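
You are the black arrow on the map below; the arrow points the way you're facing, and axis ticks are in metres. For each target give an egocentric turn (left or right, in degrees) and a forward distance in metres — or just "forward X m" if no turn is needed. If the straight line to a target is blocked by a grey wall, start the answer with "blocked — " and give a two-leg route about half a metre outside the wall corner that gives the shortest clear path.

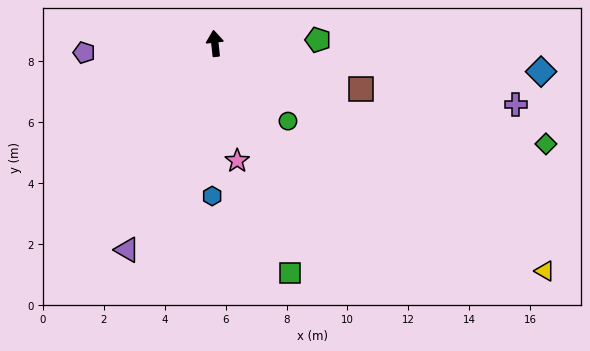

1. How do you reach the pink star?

turn right 175°, forward 3.9 m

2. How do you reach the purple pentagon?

turn left 88°, forward 4.3 m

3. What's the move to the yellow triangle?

turn right 131°, forward 13.2 m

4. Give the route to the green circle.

turn right 143°, forward 3.5 m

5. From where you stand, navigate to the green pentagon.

turn right 94°, forward 3.4 m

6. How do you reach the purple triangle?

turn left 151°, forward 7.4 m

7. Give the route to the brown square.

turn right 113°, forward 5.0 m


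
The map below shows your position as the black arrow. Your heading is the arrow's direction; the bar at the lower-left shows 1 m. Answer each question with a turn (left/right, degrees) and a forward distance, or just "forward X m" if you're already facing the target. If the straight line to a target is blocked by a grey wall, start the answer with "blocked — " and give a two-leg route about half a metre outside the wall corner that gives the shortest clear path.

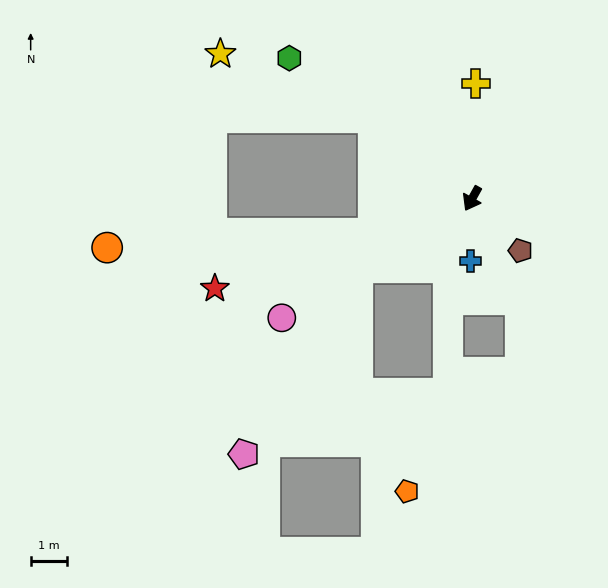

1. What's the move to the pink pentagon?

blocked — turn right 30°, forward 3.7 m, then turn left 28°, forward 6.0 m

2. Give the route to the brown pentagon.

turn left 72°, forward 2.0 m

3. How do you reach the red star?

turn right 42°, forward 7.6 m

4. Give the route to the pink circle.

turn right 29°, forward 6.2 m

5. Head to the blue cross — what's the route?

turn left 28°, forward 1.7 m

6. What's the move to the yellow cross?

turn right 153°, forward 3.2 m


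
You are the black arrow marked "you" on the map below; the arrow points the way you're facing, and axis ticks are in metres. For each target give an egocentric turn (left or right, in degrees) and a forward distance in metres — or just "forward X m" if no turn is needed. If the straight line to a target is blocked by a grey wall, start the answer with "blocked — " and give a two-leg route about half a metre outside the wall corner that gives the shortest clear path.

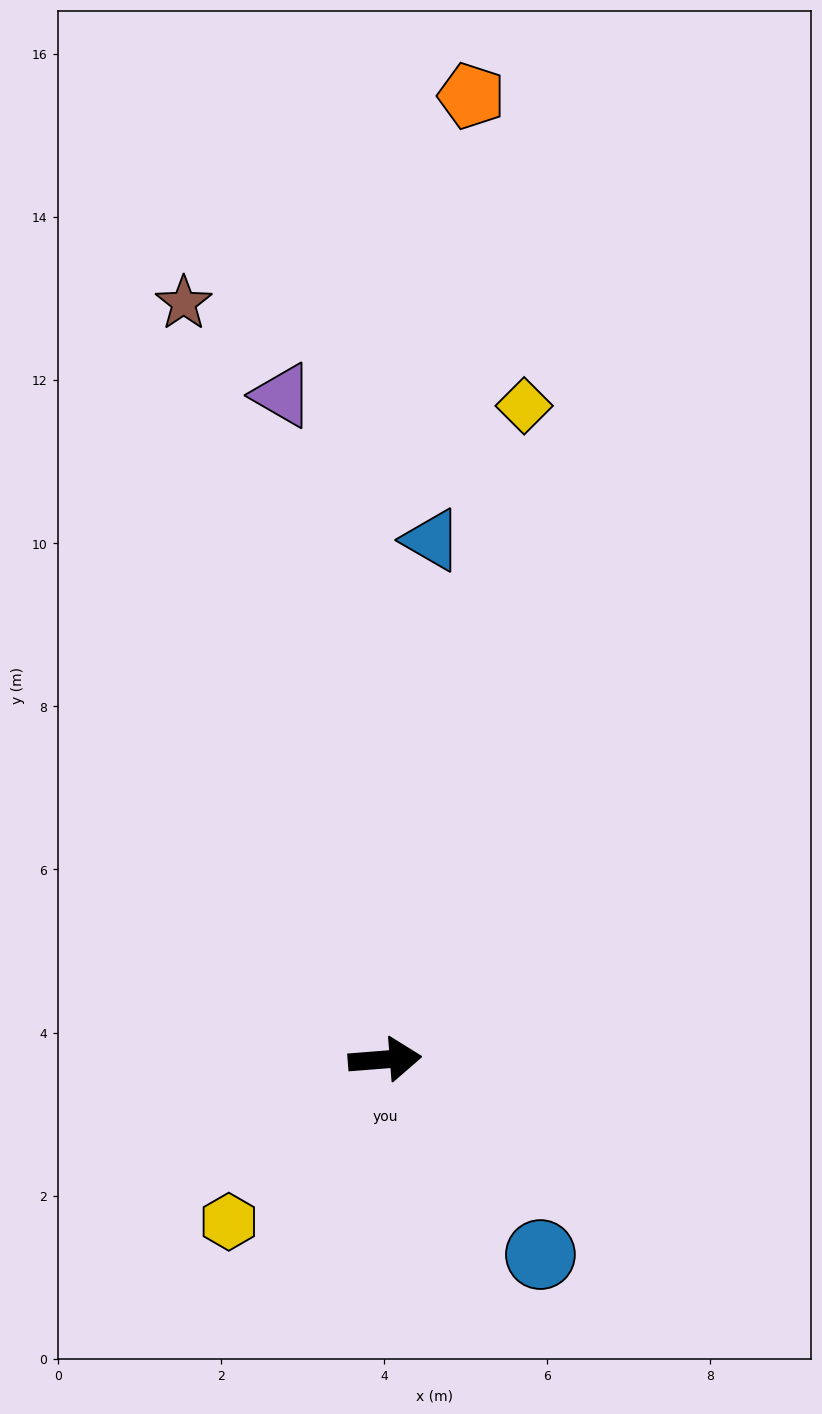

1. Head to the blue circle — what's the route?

turn right 56°, forward 3.1 m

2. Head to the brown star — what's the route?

turn left 100°, forward 9.6 m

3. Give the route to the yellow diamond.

turn left 73°, forward 8.2 m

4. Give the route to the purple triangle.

turn left 94°, forward 8.2 m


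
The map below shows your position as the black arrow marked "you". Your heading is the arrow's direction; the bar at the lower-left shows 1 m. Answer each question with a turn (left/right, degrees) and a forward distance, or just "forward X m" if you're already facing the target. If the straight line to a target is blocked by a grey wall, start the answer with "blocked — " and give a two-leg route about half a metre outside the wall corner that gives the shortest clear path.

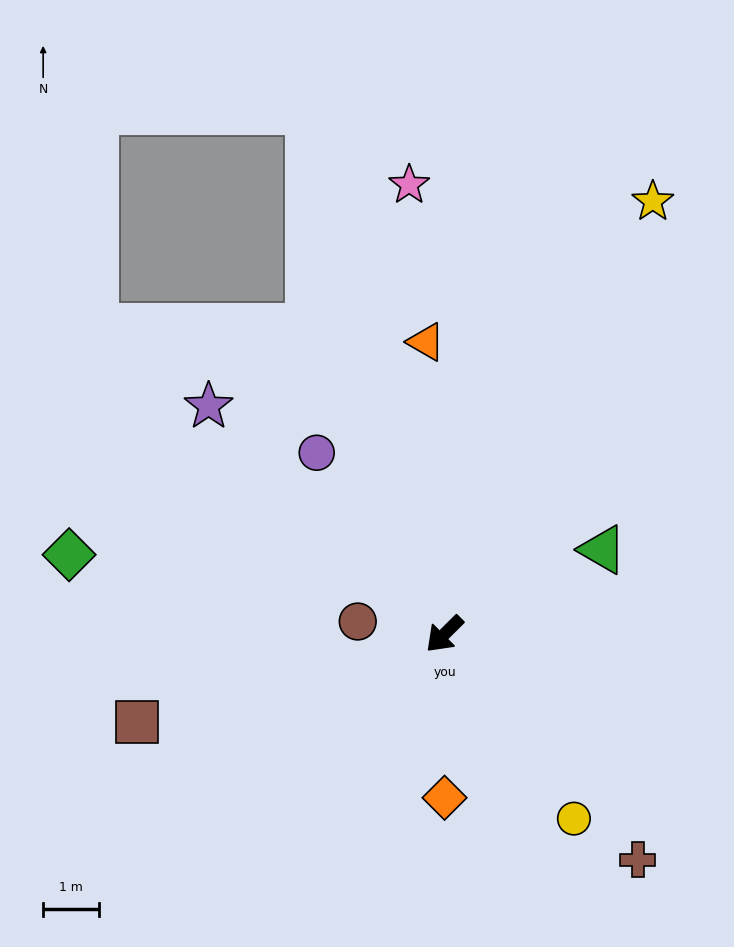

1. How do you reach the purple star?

turn right 89°, forward 5.9 m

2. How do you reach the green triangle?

turn left 163°, forward 3.2 m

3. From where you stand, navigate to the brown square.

turn right 29°, forward 5.8 m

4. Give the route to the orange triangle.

turn right 131°, forward 5.3 m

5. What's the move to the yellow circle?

turn left 80°, forward 4.1 m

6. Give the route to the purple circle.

turn right 100°, forward 4.0 m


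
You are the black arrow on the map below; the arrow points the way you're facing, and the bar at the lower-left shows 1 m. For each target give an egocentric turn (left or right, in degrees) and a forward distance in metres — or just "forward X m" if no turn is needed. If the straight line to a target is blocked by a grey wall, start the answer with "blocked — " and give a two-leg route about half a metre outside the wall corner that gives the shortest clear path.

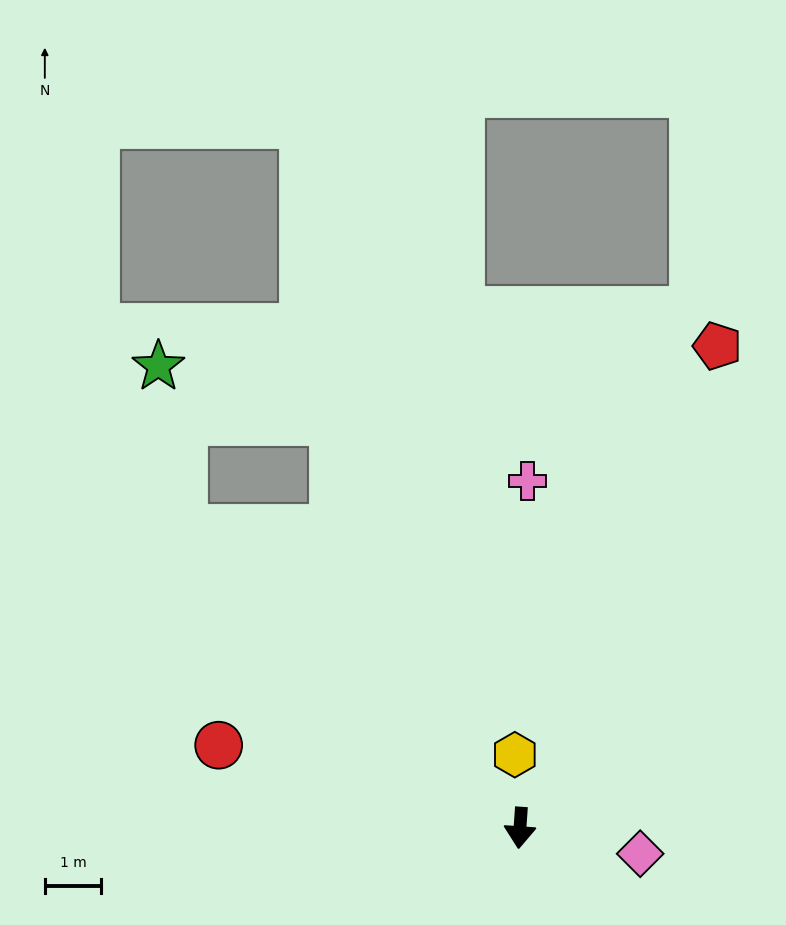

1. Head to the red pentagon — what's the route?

turn left 162°, forward 9.3 m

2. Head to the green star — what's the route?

blocked — turn right 128°, forward 8.0 m, then turn right 39°, forward 2.9 m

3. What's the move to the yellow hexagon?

turn right 172°, forward 1.3 m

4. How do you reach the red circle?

turn right 101°, forward 5.6 m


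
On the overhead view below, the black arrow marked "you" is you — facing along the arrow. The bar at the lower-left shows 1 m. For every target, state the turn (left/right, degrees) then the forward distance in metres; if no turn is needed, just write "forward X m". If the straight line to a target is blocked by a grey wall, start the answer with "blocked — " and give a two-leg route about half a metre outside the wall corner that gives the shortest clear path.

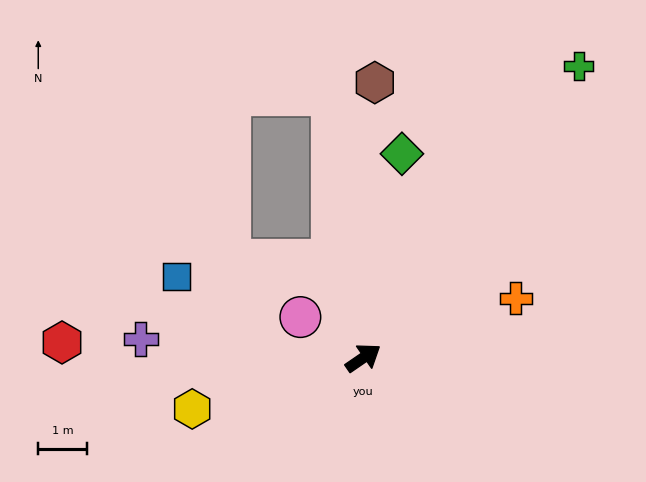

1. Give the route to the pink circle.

turn left 113°, forward 1.5 m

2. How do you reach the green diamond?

turn left 45°, forward 4.3 m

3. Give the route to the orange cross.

turn right 13°, forward 3.4 m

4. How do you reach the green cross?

turn left 19°, forward 7.4 m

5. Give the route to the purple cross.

turn left 141°, forward 4.6 m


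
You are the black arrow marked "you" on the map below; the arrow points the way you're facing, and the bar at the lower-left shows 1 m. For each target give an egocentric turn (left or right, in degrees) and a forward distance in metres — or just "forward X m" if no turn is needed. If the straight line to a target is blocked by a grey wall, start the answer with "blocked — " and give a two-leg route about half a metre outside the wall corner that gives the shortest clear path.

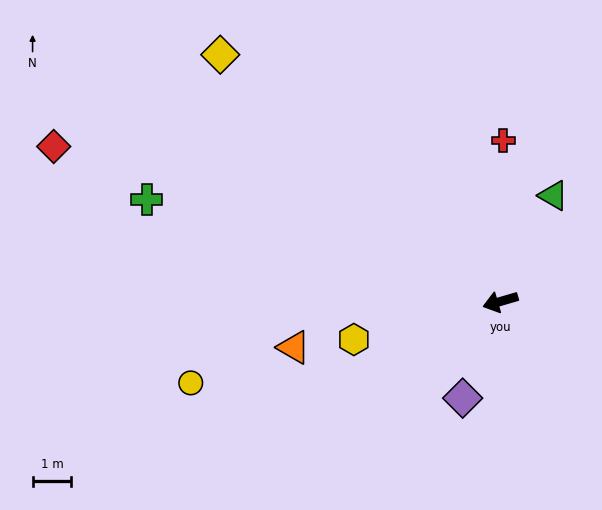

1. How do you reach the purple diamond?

turn left 52°, forward 2.7 m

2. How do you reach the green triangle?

turn right 133°, forward 3.1 m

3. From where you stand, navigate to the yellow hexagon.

forward 3.9 m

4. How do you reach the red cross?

turn right 107°, forward 4.2 m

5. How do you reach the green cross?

turn right 32°, forward 9.5 m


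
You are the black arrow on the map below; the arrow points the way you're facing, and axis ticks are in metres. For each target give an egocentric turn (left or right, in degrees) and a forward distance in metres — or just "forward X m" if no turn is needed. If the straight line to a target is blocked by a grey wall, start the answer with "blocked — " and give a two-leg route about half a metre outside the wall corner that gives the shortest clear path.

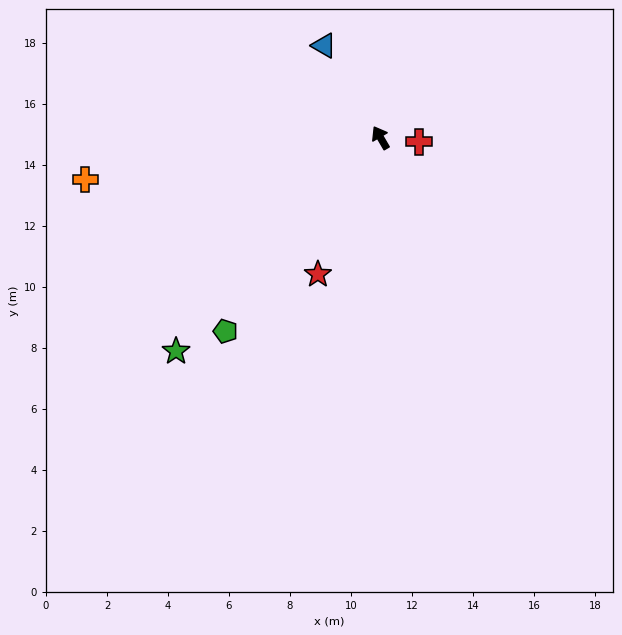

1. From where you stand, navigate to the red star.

turn left 125°, forward 4.9 m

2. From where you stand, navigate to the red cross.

turn right 126°, forward 1.3 m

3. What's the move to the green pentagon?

turn left 111°, forward 8.1 m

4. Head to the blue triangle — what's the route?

forward 3.5 m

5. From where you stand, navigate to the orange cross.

turn left 68°, forward 9.8 m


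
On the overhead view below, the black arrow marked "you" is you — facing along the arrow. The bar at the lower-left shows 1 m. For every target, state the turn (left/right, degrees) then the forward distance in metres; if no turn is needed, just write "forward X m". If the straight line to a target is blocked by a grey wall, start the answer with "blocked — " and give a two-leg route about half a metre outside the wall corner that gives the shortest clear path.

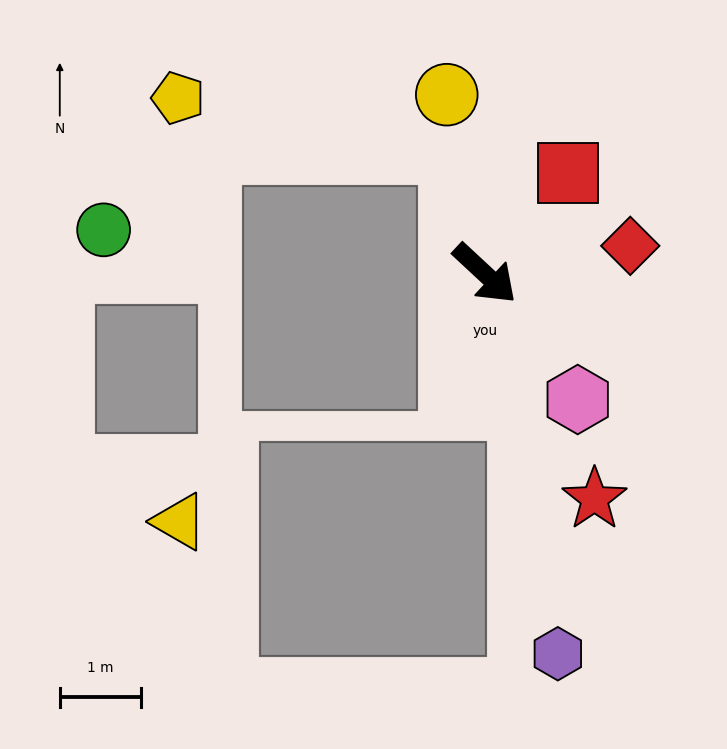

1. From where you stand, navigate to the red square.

turn left 93°, forward 1.6 m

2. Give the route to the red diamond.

turn left 54°, forward 1.8 m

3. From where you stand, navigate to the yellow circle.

turn left 145°, forward 2.3 m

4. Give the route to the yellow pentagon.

blocked — turn left 147°, forward 1.6 m, then turn left 65°, forward 3.4 m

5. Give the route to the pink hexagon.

turn right 11°, forward 1.9 m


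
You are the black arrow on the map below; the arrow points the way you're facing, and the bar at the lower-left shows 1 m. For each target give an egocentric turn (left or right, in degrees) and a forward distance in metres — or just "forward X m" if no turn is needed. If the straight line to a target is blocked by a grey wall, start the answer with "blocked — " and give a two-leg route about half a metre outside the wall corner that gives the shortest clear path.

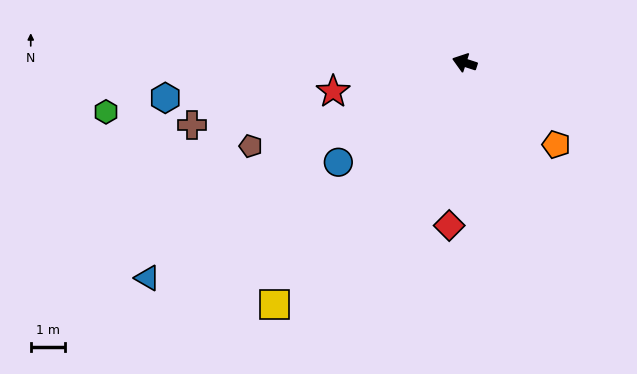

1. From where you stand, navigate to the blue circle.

turn left 56°, forward 4.7 m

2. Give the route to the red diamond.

turn left 103°, forward 4.7 m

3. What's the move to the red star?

turn left 30°, forward 3.9 m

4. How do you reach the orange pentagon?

turn left 156°, forward 3.6 m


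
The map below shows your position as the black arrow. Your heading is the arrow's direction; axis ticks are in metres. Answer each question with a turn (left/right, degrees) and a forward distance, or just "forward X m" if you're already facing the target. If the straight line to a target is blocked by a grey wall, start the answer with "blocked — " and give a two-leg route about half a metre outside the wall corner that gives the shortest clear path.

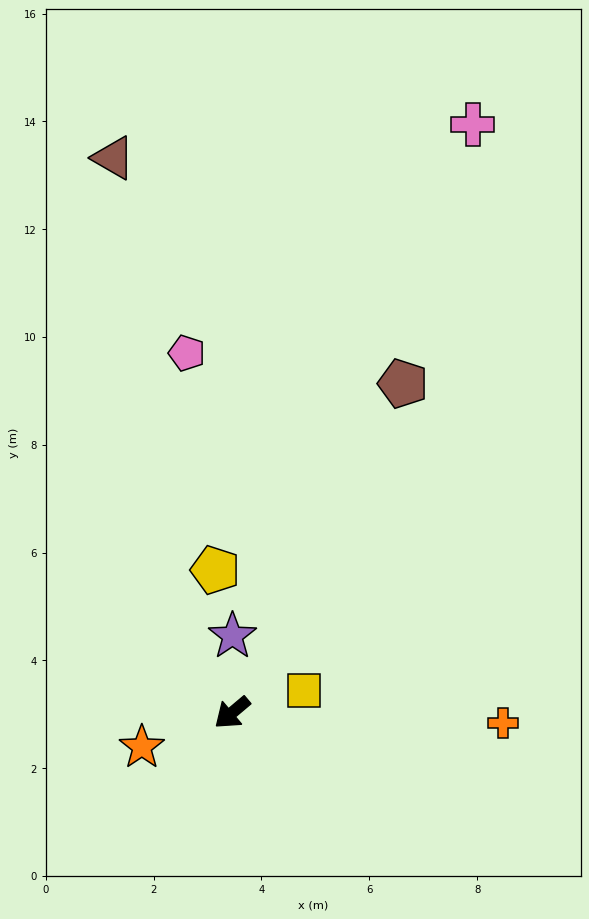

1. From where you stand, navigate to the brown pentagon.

turn right 158°, forward 6.9 m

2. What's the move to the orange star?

turn right 19°, forward 1.8 m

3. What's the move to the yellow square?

turn left 157°, forward 1.4 m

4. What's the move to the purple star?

turn right 130°, forward 1.4 m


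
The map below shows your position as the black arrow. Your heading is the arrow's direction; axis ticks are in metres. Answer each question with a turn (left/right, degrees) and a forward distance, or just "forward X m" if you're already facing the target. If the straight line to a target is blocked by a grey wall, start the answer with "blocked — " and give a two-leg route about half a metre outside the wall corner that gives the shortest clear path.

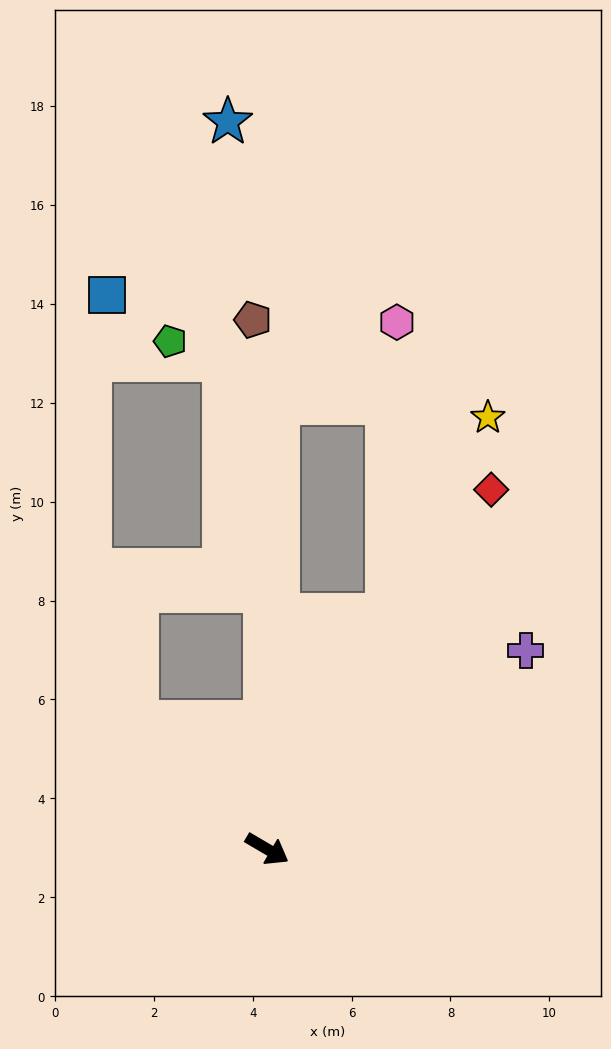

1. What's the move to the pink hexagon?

blocked — turn left 94°, forward 5.3 m, then turn left 24°, forward 5.9 m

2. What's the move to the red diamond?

turn left 88°, forward 8.6 m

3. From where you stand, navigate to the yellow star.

turn left 93°, forward 9.8 m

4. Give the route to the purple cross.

turn left 68°, forward 6.6 m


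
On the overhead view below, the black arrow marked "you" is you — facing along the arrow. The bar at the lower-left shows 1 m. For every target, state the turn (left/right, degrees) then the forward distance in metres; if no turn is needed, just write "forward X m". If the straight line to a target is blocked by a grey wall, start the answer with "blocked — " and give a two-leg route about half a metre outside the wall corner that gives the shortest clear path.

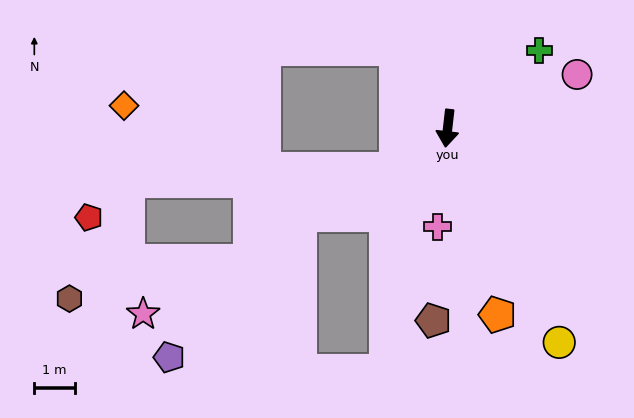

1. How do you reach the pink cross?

forward 2.5 m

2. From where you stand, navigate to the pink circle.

turn left 119°, forward 3.5 m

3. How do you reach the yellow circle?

turn left 34°, forward 6.0 m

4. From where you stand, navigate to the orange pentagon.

turn left 21°, forward 4.8 m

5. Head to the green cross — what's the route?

turn left 137°, forward 3.0 m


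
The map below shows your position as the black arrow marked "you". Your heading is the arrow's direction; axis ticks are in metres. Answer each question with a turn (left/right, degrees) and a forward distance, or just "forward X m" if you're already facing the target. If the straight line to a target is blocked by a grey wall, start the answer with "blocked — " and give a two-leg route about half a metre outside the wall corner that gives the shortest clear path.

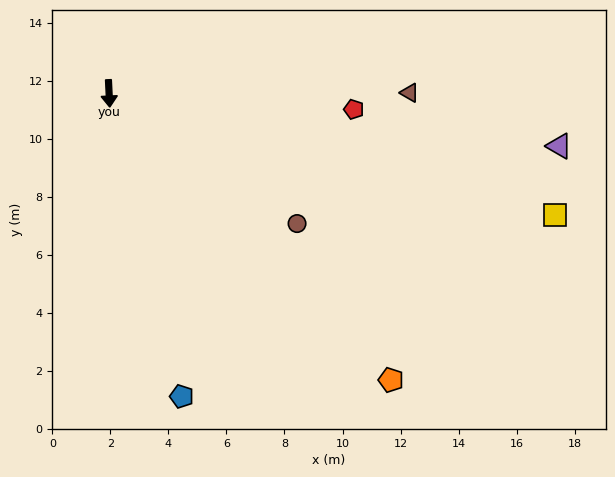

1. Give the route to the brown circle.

turn left 53°, forward 7.9 m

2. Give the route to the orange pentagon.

turn left 42°, forward 13.9 m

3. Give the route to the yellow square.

turn left 72°, forward 15.9 m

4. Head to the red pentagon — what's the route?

turn left 84°, forward 8.5 m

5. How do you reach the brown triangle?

turn left 87°, forward 10.4 m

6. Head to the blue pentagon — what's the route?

turn left 11°, forward 10.7 m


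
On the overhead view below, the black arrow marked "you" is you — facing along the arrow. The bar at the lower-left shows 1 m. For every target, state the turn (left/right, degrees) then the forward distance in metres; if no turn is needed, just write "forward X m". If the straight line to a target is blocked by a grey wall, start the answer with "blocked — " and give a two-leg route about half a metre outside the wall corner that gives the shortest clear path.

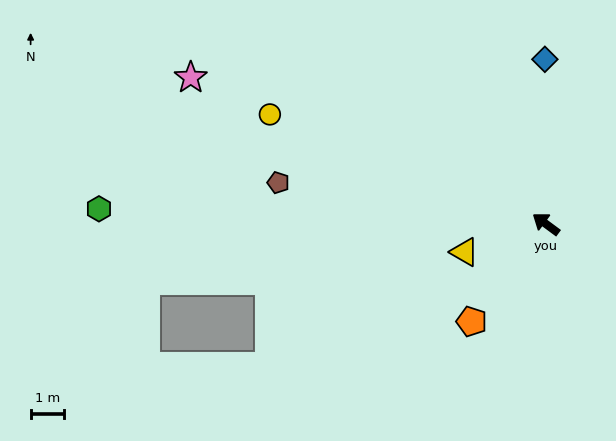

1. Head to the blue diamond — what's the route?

turn right 53°, forward 4.9 m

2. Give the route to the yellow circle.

turn left 15°, forward 8.8 m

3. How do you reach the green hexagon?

turn left 35°, forward 13.3 m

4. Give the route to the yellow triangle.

turn left 56°, forward 2.6 m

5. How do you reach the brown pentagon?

turn left 28°, forward 8.0 m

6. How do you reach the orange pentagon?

turn left 89°, forward 3.6 m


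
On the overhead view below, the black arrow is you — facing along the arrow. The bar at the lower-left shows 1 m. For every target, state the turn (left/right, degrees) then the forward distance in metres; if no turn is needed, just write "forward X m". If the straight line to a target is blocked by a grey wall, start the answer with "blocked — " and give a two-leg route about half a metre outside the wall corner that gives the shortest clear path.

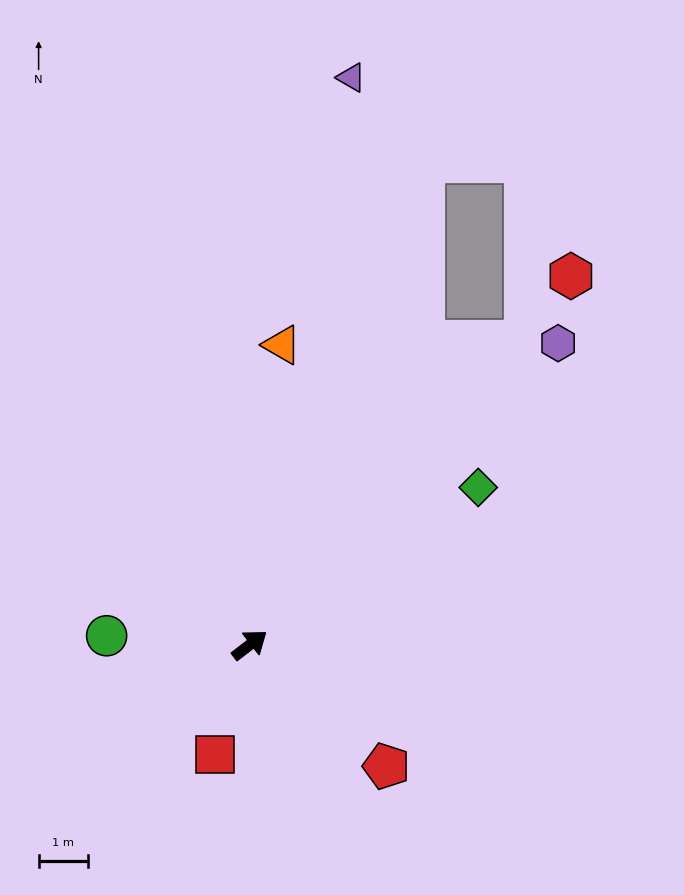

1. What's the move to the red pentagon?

turn right 79°, forward 3.7 m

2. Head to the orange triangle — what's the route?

turn left 46°, forward 6.2 m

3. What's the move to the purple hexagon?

turn left 7°, forward 8.8 m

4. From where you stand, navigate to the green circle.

turn left 139°, forward 2.9 m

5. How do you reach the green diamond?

turn right 3°, forward 5.7 m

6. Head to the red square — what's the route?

turn right 145°, forward 2.3 m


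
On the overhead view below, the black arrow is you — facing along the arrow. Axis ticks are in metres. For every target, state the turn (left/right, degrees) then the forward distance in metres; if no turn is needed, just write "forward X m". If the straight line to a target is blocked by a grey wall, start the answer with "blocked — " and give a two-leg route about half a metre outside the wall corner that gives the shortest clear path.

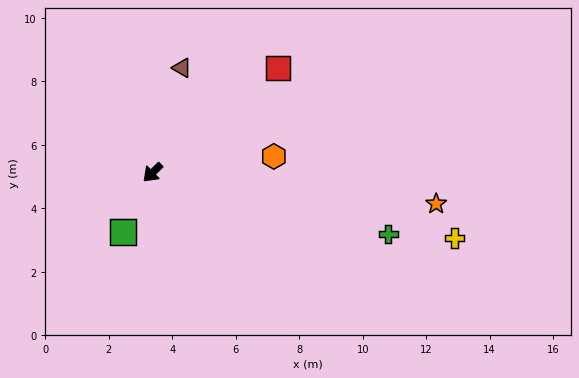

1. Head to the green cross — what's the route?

turn left 121°, forward 7.7 m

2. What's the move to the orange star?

turn left 129°, forward 9.0 m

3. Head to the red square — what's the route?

turn left 175°, forward 5.1 m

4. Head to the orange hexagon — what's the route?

turn left 143°, forward 3.9 m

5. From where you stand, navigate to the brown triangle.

turn right 150°, forward 3.4 m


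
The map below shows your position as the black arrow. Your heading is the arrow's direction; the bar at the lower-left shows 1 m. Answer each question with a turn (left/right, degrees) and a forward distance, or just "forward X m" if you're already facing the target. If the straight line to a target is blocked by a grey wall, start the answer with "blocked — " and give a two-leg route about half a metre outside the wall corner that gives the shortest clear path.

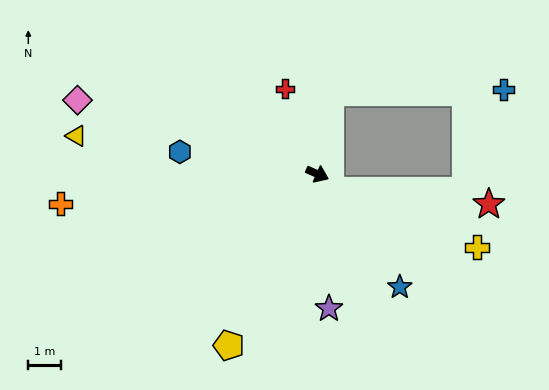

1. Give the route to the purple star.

turn right 61°, forward 4.2 m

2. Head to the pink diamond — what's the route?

turn right 173°, forward 7.8 m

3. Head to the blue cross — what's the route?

blocked — turn left 105°, forward 2.6 m, then turn right 80°, forward 5.3 m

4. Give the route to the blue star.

turn right 30°, forward 4.3 m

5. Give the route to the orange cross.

turn right 149°, forward 8.0 m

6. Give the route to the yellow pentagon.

turn right 93°, forward 6.0 m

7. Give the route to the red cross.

turn left 135°, forward 2.8 m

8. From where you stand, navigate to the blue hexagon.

turn right 165°, forward 4.3 m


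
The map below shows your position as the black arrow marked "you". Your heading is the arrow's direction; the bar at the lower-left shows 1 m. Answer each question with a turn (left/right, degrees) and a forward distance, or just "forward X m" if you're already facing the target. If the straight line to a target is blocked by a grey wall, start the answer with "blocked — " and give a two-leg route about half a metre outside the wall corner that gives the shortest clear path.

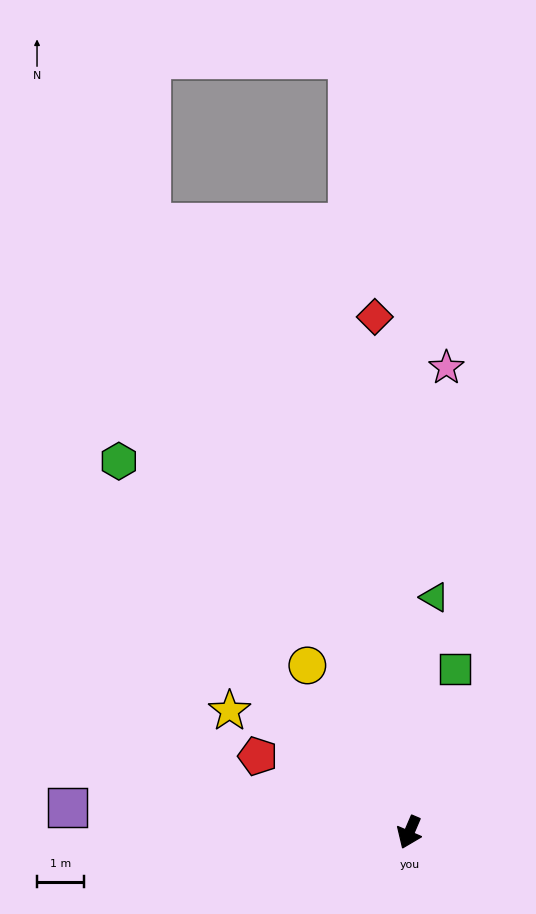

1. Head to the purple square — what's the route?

turn right 71°, forward 7.3 m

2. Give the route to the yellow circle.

turn right 125°, forward 4.2 m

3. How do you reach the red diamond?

turn right 153°, forward 11.0 m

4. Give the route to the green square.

turn right 173°, forward 3.6 m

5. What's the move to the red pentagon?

turn right 94°, forward 3.6 m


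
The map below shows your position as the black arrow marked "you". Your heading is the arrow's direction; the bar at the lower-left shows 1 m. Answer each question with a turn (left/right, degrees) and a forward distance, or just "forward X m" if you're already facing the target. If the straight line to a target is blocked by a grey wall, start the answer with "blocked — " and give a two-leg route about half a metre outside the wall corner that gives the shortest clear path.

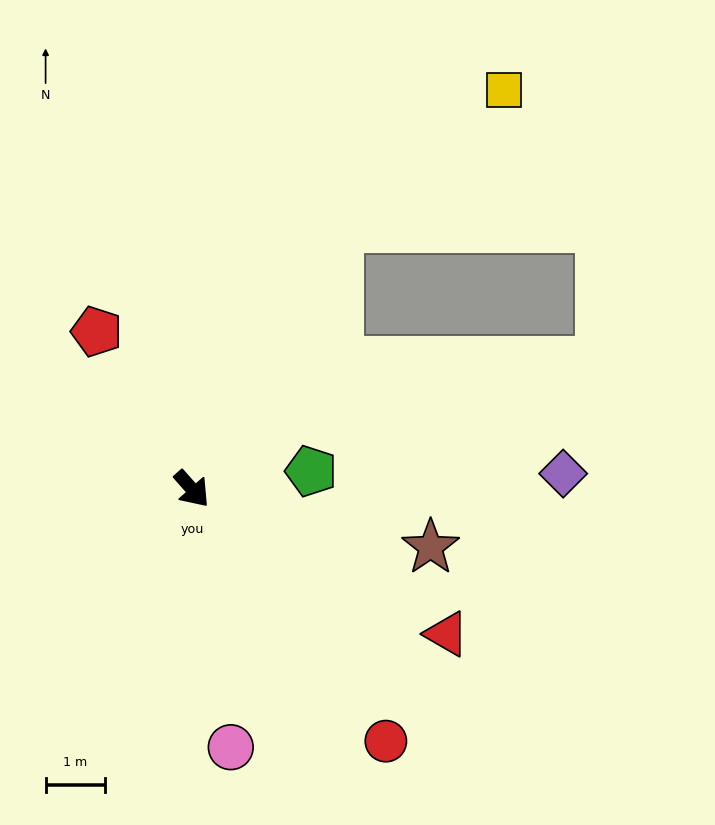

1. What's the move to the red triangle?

turn left 19°, forward 5.0 m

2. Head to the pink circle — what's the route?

turn right 33°, forward 4.4 m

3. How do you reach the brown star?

turn left 35°, forward 4.2 m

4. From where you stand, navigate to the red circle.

turn right 4°, forward 5.4 m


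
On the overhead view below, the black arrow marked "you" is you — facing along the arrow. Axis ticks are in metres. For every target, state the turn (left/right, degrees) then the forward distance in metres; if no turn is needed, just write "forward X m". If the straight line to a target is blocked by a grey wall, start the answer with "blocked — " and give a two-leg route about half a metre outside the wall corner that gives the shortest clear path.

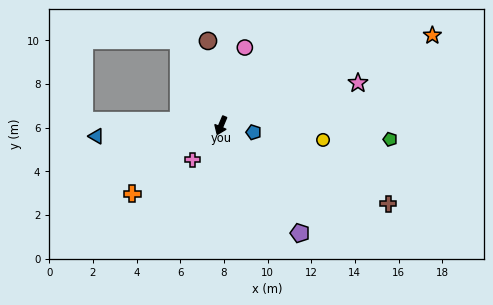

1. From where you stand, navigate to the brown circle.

turn right 148°, forward 3.9 m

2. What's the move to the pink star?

turn left 130°, forward 6.6 m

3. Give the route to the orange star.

turn left 136°, forward 10.5 m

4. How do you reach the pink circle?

turn right 174°, forward 3.7 m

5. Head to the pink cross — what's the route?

turn right 17°, forward 2.1 m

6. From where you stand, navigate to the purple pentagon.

turn left 59°, forward 6.1 m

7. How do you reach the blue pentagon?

turn left 101°, forward 1.5 m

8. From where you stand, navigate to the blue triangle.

turn right 62°, forward 5.7 m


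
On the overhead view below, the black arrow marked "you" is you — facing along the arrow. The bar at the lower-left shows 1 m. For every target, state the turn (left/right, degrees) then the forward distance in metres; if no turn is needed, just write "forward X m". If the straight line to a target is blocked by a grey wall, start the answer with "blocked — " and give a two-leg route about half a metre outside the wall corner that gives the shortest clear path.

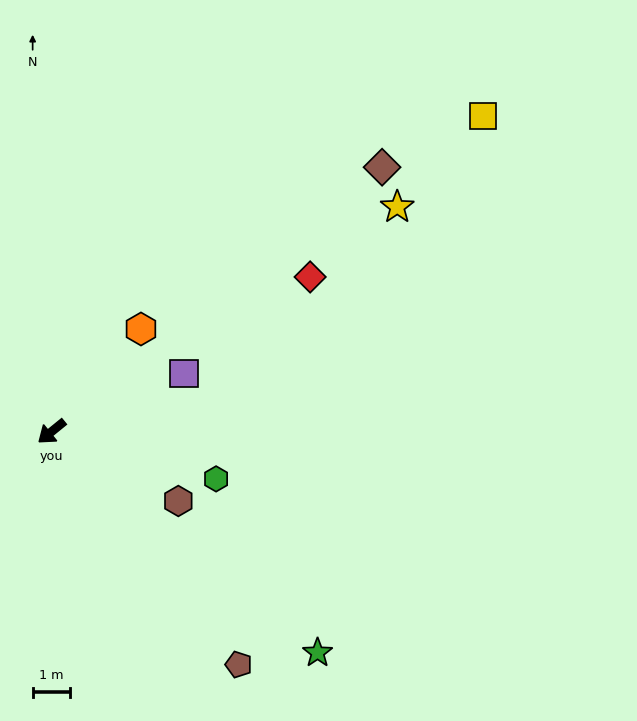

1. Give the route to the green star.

turn left 101°, forward 9.3 m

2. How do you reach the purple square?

turn left 165°, forward 3.9 m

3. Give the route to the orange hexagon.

turn right 170°, forward 3.6 m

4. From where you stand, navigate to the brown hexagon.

turn left 112°, forward 3.9 m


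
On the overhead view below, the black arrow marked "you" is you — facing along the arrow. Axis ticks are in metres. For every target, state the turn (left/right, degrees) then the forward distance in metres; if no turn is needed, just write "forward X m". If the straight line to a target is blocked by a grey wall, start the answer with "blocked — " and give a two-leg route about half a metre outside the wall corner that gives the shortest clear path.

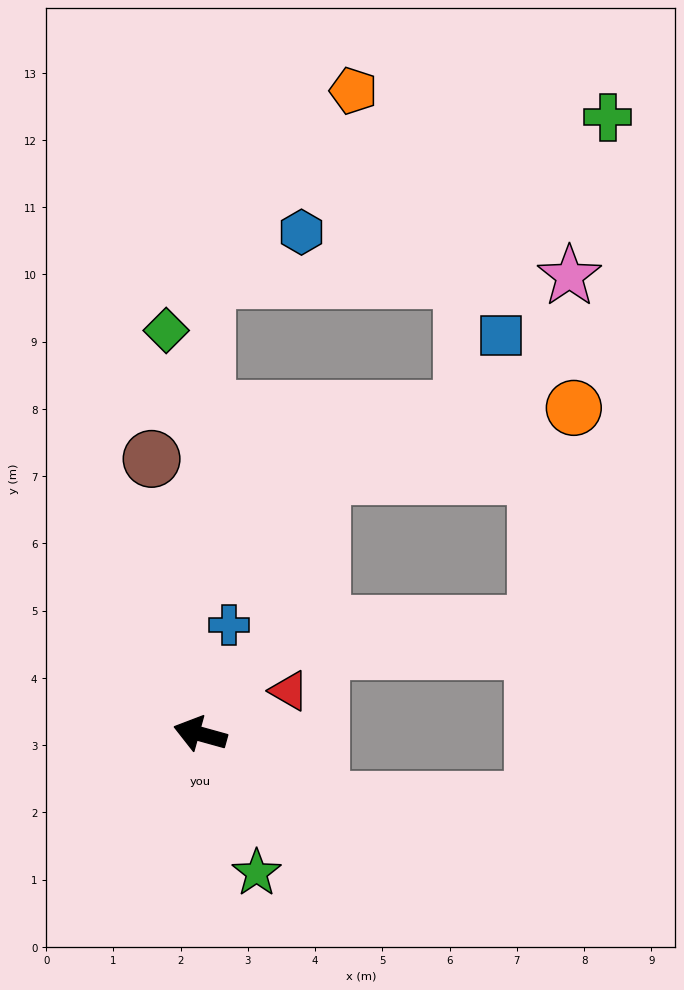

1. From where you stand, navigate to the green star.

turn left 128°, forward 2.2 m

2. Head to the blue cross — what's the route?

turn right 89°, forward 1.7 m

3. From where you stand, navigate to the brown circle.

turn right 64°, forward 4.2 m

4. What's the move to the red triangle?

turn right 139°, forward 1.5 m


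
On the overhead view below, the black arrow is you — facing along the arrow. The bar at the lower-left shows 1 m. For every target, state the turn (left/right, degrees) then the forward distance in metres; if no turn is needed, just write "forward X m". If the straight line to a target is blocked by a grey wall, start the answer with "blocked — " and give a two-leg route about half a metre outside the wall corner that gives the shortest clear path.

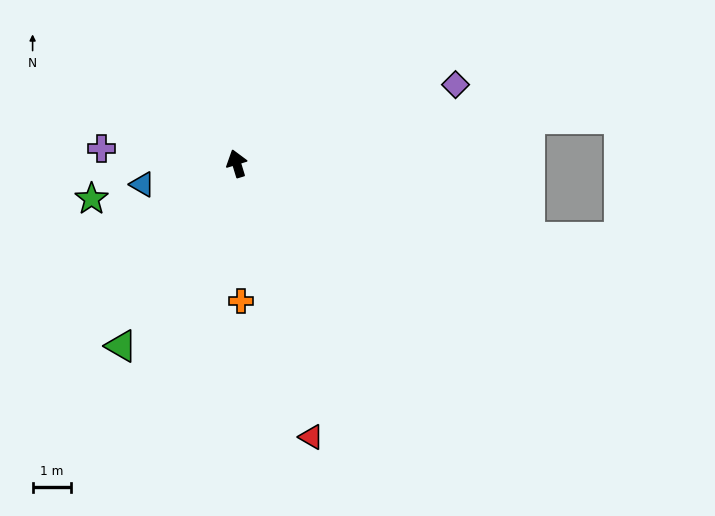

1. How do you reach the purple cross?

turn left 67°, forward 3.6 m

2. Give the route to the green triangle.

turn left 131°, forward 5.6 m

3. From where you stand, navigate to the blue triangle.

turn left 86°, forward 2.5 m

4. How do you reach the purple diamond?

turn right 87°, forward 6.1 m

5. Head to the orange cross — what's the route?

turn left 165°, forward 3.6 m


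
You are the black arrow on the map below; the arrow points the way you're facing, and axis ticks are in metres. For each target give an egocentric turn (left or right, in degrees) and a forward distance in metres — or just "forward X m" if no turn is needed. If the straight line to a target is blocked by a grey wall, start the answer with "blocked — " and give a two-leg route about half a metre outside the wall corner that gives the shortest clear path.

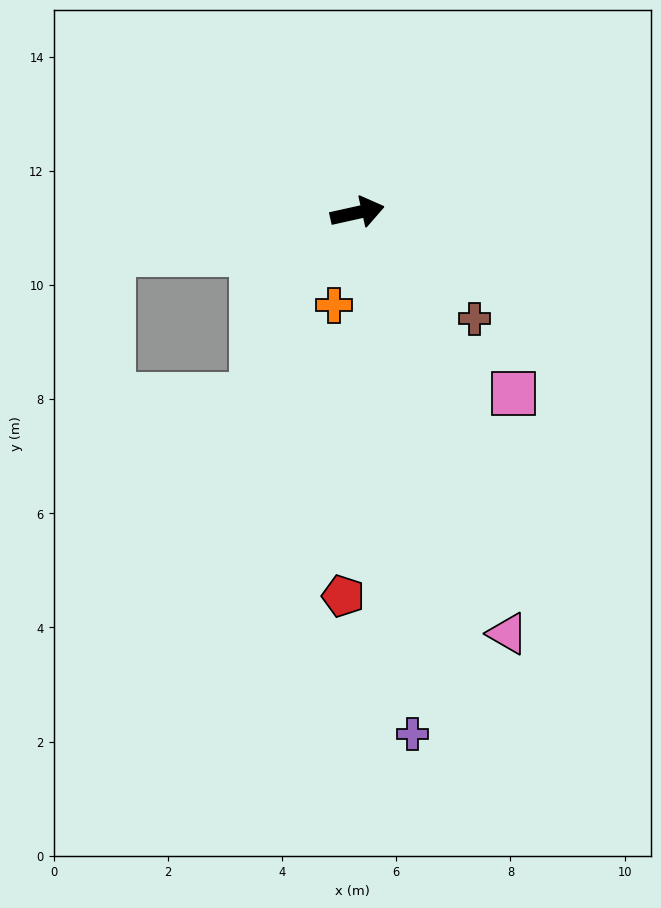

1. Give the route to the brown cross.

turn right 55°, forward 2.8 m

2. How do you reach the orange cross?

turn right 117°, forward 1.7 m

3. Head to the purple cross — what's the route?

turn right 97°, forward 9.2 m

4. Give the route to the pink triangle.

turn right 83°, forward 7.8 m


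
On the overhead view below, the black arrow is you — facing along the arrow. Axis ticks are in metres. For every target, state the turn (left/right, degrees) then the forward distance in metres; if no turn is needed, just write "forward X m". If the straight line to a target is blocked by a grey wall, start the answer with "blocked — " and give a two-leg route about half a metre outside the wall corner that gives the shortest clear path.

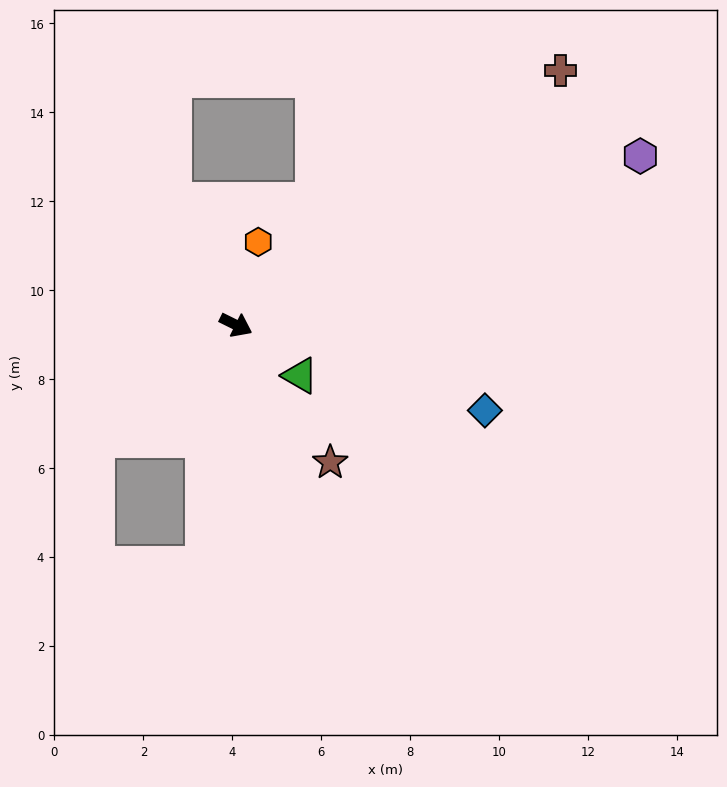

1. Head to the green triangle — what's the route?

turn right 12°, forward 1.8 m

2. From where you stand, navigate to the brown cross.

turn left 64°, forward 9.3 m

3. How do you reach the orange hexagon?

turn left 101°, forward 1.9 m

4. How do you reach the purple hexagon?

turn left 49°, forward 9.8 m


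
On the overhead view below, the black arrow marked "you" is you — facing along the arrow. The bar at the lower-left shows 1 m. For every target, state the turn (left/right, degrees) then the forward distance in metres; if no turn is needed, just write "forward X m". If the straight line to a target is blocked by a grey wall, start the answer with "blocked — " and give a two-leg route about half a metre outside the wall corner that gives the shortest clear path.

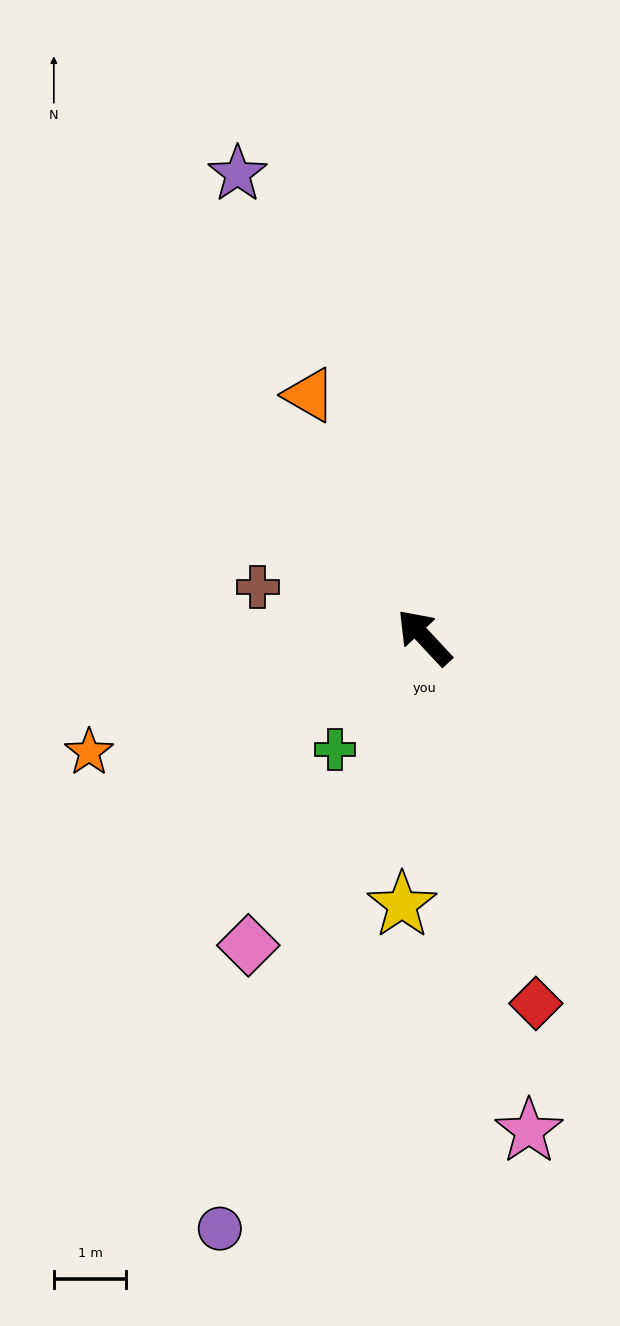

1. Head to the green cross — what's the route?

turn left 98°, forward 2.0 m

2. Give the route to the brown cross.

turn left 30°, forward 2.4 m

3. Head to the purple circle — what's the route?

turn left 118°, forward 8.6 m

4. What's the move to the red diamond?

turn left 154°, forward 5.3 m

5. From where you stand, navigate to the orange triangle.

turn right 18°, forward 3.7 m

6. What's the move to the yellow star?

turn left 132°, forward 3.7 m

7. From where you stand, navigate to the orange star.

turn left 66°, forward 4.9 m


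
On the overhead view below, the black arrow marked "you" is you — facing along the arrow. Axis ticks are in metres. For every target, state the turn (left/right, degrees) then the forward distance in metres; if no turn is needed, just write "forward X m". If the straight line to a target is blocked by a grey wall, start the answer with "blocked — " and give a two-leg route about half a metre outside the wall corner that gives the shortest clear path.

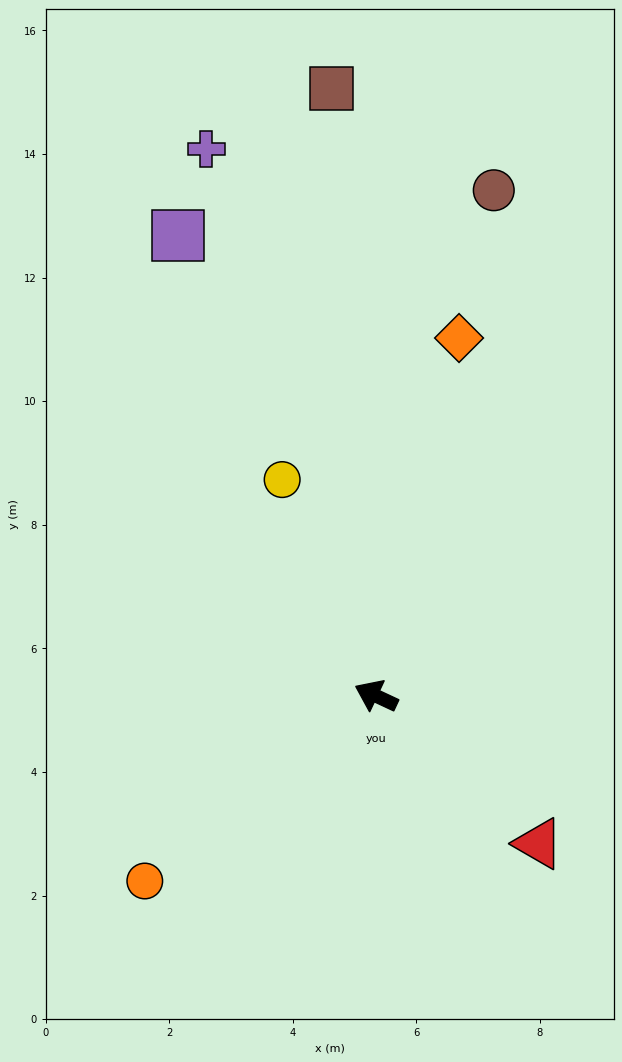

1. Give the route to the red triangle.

turn left 163°, forward 3.6 m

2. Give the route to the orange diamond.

turn right 78°, forward 5.9 m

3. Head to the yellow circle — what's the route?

turn right 41°, forward 3.8 m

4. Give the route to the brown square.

turn right 61°, forward 9.8 m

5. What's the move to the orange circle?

turn left 64°, forward 4.8 m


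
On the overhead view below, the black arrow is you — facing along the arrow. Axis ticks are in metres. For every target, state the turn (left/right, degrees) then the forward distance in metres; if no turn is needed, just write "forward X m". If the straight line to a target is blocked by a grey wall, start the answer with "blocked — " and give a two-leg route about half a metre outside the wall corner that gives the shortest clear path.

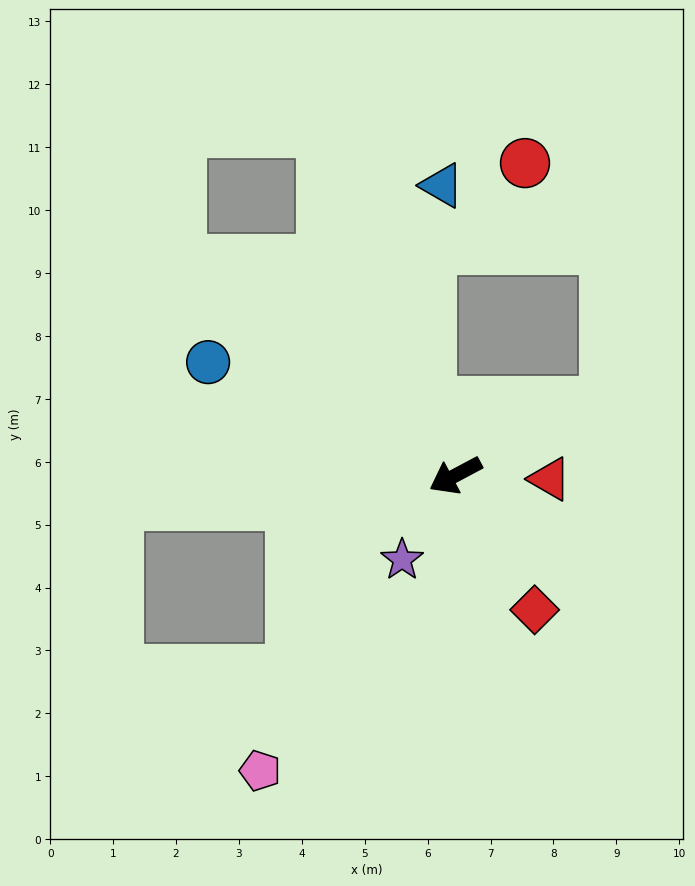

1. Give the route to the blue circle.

turn right 53°, forward 4.3 m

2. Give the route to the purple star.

turn left 30°, forward 1.6 m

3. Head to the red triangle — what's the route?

turn left 150°, forward 1.5 m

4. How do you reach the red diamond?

turn left 92°, forward 2.5 m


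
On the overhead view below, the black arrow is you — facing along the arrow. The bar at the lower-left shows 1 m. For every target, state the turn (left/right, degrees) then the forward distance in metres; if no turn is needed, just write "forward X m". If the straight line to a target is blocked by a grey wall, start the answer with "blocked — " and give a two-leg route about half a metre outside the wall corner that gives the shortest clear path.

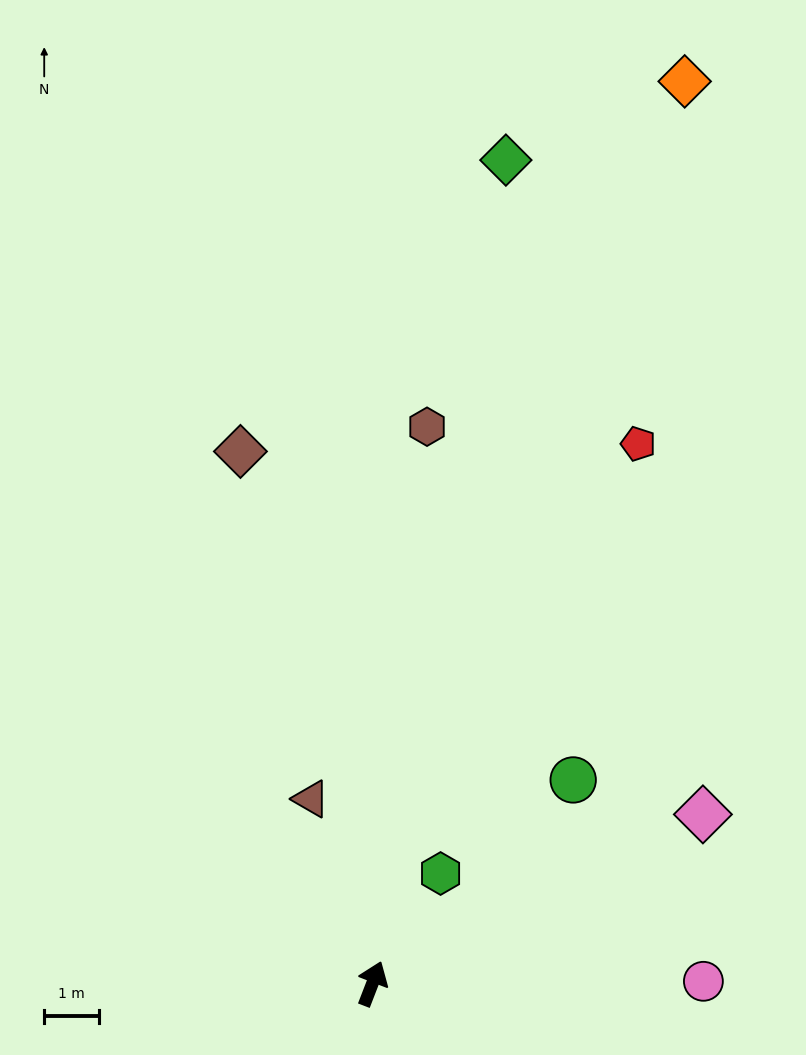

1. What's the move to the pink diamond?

turn right 42°, forward 6.7 m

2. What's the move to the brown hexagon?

turn left 16°, forward 10.1 m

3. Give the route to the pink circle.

turn right 68°, forward 6.0 m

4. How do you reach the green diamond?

turn left 12°, forward 15.1 m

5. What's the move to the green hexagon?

turn right 11°, forward 2.3 m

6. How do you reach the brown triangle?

turn left 40°, forward 3.5 m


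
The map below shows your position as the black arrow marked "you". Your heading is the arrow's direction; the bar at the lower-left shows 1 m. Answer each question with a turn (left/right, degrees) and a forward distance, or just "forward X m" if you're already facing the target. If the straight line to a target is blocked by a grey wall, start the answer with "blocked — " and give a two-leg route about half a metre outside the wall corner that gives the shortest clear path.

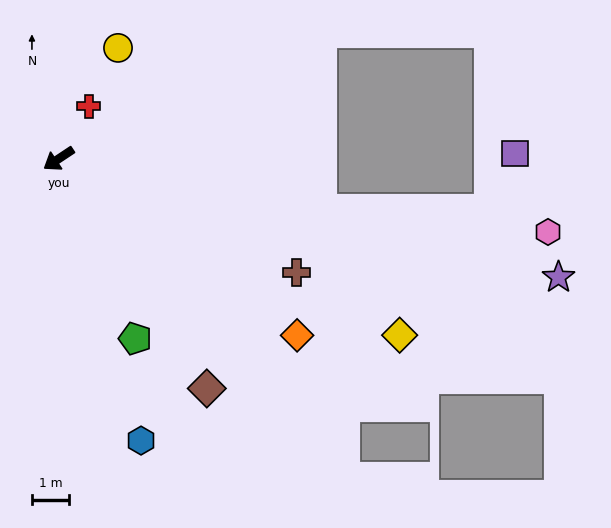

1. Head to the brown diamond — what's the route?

turn left 89°, forward 7.4 m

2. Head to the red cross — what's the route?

turn right 153°, forward 1.6 m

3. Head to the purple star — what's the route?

turn left 133°, forward 13.9 m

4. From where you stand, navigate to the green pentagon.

turn left 80°, forward 5.3 m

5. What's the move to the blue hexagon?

turn left 73°, forward 8.0 m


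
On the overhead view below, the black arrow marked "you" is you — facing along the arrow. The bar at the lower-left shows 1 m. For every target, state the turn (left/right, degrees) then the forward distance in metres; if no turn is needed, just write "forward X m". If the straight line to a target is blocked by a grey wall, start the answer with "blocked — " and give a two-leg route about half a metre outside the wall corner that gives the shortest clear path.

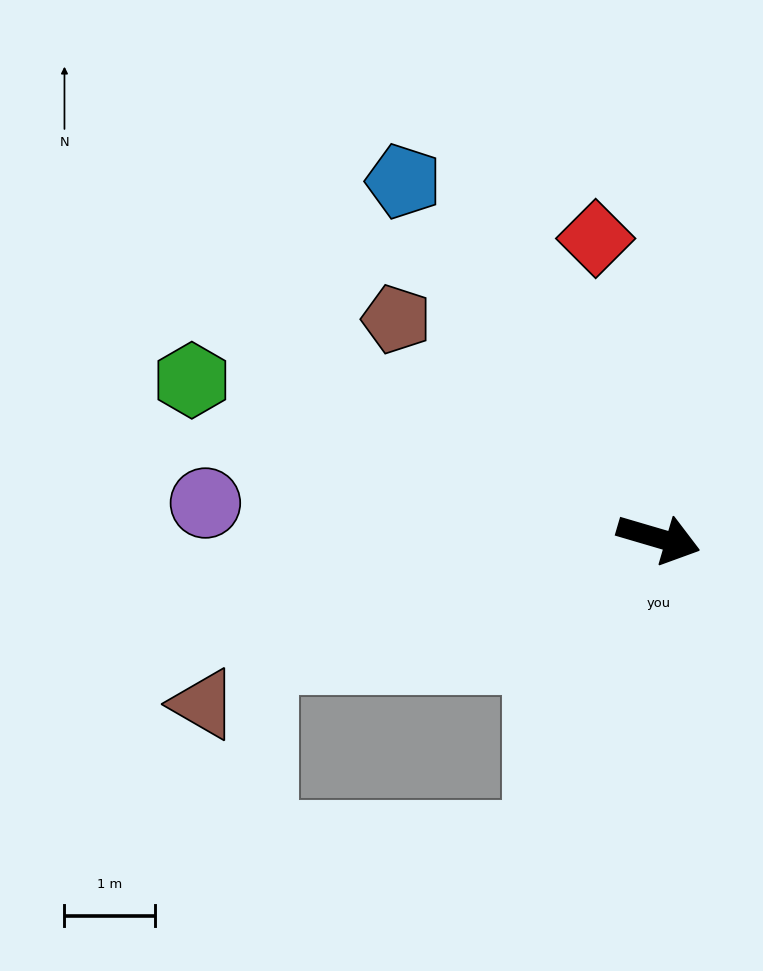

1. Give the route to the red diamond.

turn left 118°, forward 3.4 m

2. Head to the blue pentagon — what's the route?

turn left 142°, forward 4.9 m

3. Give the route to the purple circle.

turn right 168°, forward 5.0 m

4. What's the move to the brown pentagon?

turn left 156°, forward 3.8 m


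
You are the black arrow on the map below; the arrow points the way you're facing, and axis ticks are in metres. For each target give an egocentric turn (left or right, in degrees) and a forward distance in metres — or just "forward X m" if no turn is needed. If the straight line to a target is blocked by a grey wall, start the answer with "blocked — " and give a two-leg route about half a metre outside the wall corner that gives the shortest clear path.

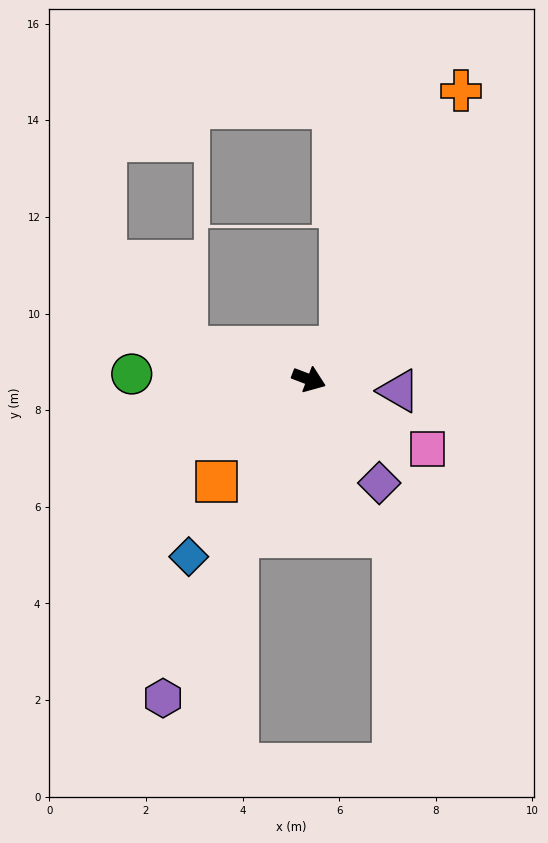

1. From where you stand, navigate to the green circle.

turn right 161°, forward 3.7 m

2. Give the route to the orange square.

turn right 111°, forward 2.8 m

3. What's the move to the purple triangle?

turn left 14°, forward 1.9 m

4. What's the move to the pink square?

turn right 10°, forward 2.8 m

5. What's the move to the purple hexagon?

turn right 94°, forward 7.3 m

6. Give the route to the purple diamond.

turn right 35°, forward 2.6 m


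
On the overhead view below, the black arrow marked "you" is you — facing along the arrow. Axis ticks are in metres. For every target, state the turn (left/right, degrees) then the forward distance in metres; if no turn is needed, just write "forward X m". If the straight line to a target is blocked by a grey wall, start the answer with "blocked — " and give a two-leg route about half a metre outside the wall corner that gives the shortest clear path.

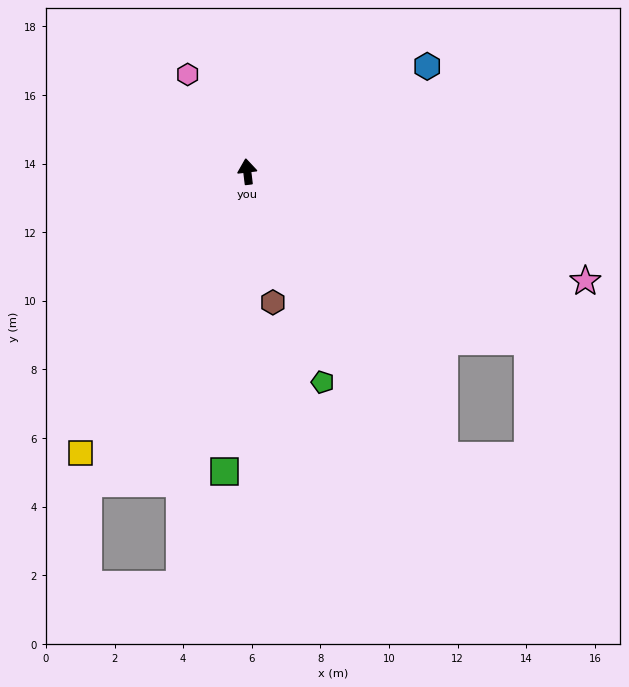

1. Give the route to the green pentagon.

turn right 167°, forward 6.5 m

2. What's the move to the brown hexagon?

turn right 176°, forward 3.9 m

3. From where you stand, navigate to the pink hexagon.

turn left 25°, forward 3.3 m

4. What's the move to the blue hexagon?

turn right 66°, forward 6.1 m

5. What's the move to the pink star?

turn right 115°, forward 10.4 m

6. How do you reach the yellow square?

turn left 143°, forward 9.5 m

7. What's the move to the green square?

turn left 169°, forward 8.8 m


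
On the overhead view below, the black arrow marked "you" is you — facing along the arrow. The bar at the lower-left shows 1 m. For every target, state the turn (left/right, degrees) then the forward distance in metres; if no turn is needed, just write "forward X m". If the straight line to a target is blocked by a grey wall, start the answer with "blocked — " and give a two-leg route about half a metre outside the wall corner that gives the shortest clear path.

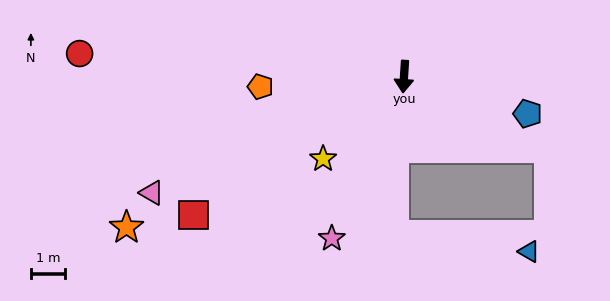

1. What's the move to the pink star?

turn right 20°, forward 5.1 m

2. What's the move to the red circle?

turn right 90°, forward 9.4 m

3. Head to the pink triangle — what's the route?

turn right 62°, forward 8.1 m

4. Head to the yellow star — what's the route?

turn right 41°, forward 3.3 m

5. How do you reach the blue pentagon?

turn left 77°, forward 3.7 m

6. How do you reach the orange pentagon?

turn right 82°, forward 4.2 m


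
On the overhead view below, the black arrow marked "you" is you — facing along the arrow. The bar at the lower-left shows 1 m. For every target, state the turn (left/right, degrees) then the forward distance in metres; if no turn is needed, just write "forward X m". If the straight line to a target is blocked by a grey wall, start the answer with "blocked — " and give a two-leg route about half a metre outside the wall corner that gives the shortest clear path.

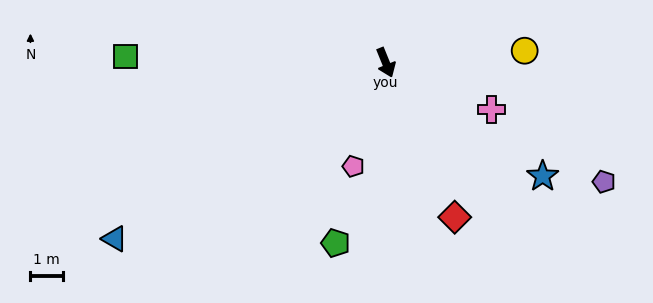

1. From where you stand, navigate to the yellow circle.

turn left 73°, forward 4.3 m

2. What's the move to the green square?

turn right 113°, forward 8.1 m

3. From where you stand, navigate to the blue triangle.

turn right 79°, forward 10.0 m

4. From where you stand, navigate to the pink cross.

turn left 44°, forward 3.6 m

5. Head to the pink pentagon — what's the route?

turn right 39°, forward 3.4 m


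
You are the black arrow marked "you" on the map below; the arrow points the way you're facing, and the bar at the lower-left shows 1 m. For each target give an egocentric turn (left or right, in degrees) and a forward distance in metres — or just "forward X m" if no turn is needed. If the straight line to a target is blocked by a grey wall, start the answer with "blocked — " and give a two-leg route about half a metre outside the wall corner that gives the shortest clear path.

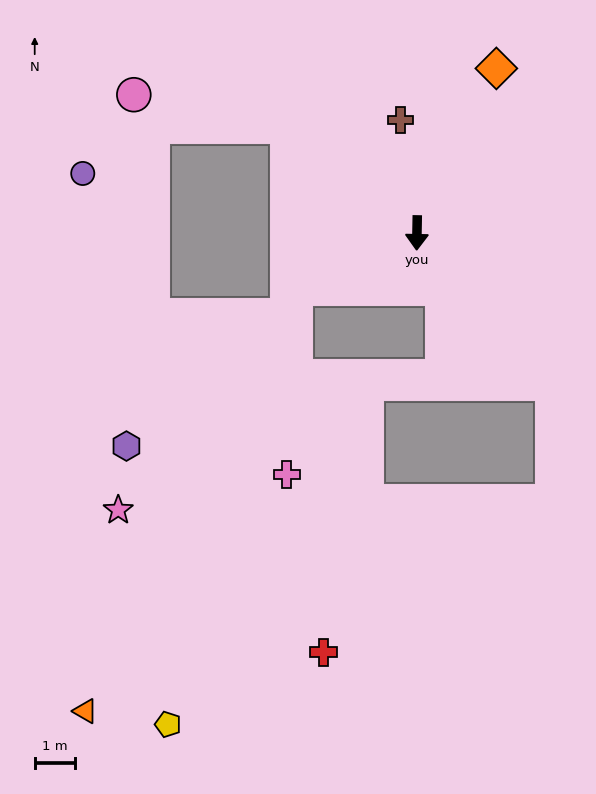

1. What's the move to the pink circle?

blocked — turn right 128°, forward 4.2 m, then turn left 27°, forward 3.9 m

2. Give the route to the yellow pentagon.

blocked — turn right 64°, forward 3.3 m, then turn left 49°, forward 11.3 m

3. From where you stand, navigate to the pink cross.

blocked — turn right 64°, forward 3.3 m, then turn left 62°, forward 4.6 m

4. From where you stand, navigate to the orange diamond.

turn left 155°, forward 4.5 m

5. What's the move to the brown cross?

turn right 171°, forward 2.8 m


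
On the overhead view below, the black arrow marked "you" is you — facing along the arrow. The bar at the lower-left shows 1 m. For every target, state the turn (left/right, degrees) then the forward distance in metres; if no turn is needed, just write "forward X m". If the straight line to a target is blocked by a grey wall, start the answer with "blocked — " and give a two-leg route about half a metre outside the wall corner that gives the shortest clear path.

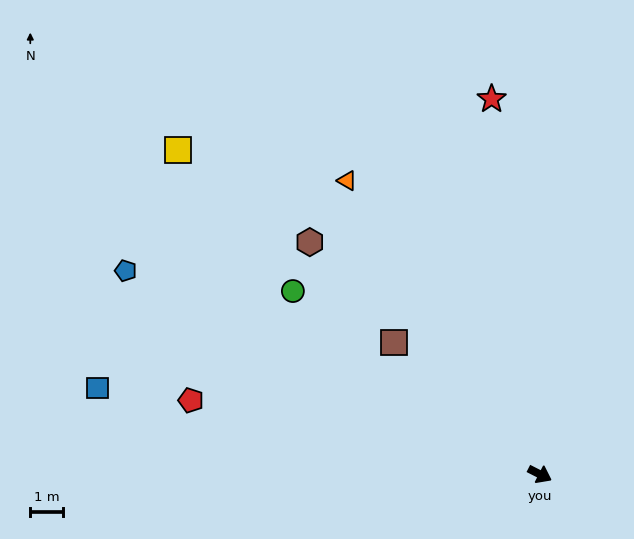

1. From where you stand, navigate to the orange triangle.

turn left 150°, forward 10.7 m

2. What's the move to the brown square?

turn left 165°, forward 6.0 m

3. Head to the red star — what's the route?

turn left 124°, forward 11.5 m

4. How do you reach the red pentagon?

turn right 165°, forward 10.9 m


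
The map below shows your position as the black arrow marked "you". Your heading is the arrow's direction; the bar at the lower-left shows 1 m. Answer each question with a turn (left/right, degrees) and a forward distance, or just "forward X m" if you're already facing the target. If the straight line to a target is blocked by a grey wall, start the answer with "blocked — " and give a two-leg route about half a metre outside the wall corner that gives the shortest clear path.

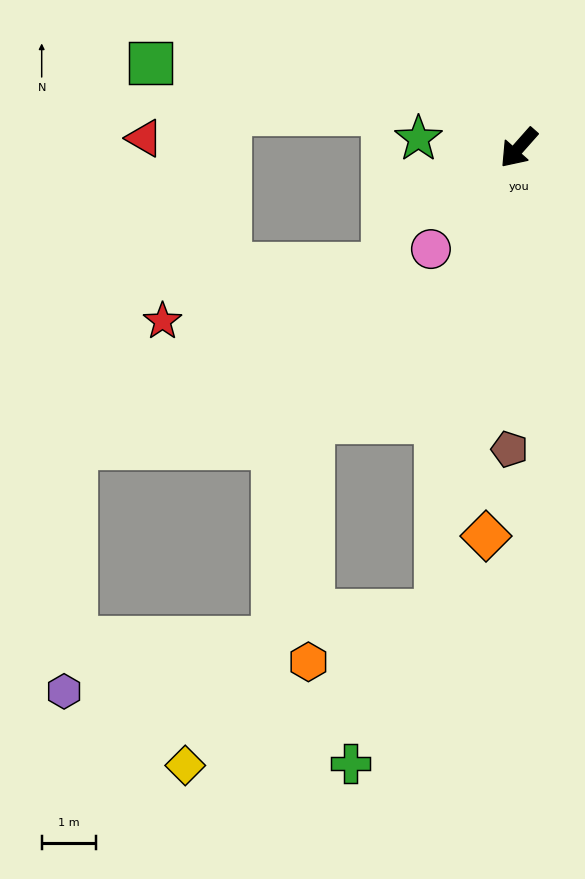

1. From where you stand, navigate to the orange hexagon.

blocked — turn left 32°, forward 8.6 m, then turn right 59°, forward 2.5 m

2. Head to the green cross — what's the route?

blocked — turn left 32°, forward 8.6 m, then turn right 20°, forward 3.2 m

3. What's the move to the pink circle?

forward 2.5 m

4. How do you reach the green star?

turn right 54°, forward 1.8 m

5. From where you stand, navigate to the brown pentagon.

turn left 40°, forward 5.5 m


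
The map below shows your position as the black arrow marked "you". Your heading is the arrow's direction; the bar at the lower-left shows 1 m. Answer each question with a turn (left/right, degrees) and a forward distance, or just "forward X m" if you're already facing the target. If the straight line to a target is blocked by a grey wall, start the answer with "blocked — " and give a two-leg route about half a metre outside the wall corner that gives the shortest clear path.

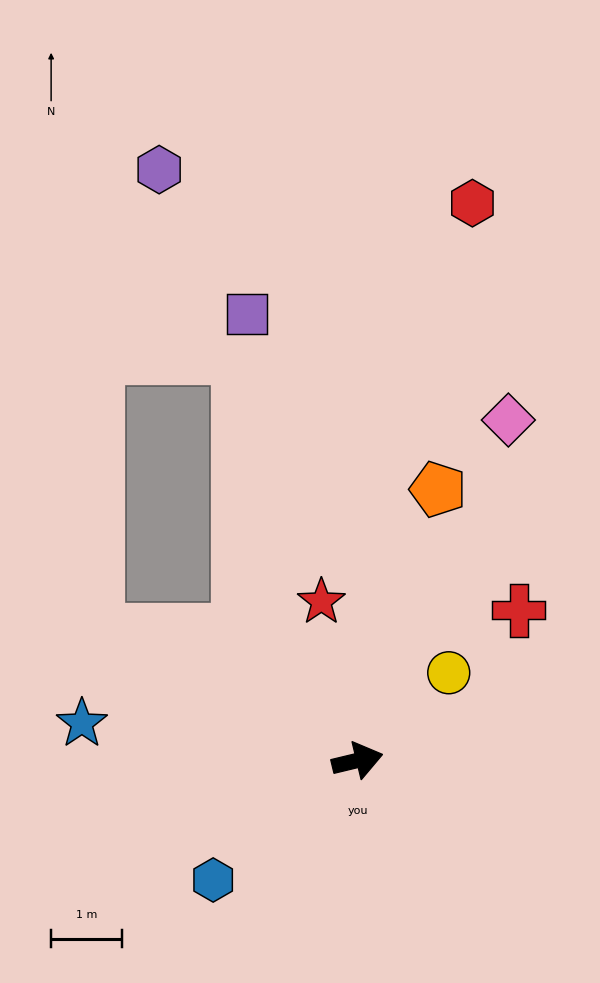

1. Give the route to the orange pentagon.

turn left 60°, forward 4.0 m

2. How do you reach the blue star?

turn left 159°, forward 3.9 m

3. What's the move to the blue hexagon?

turn right 154°, forward 2.7 m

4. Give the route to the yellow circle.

turn left 30°, forward 1.8 m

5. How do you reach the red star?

turn left 89°, forward 2.3 m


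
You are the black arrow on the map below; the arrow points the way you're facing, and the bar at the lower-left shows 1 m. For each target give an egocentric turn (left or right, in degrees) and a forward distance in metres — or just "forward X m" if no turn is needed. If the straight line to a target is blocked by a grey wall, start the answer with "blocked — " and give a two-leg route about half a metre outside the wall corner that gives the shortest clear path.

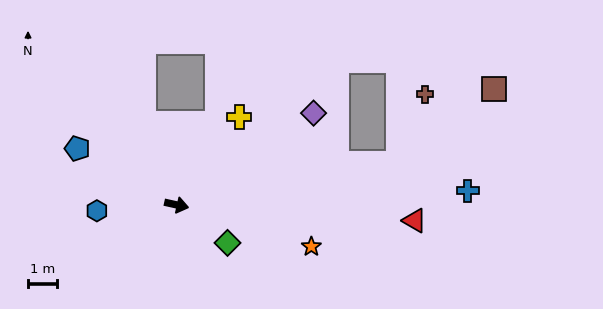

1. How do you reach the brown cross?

blocked — turn left 23°, forward 7.7 m, then turn left 58°, forward 2.5 m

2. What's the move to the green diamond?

turn right 24°, forward 2.2 m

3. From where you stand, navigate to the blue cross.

turn left 15°, forward 9.9 m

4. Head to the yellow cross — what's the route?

turn left 67°, forward 3.7 m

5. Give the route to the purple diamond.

turn left 46°, forward 5.6 m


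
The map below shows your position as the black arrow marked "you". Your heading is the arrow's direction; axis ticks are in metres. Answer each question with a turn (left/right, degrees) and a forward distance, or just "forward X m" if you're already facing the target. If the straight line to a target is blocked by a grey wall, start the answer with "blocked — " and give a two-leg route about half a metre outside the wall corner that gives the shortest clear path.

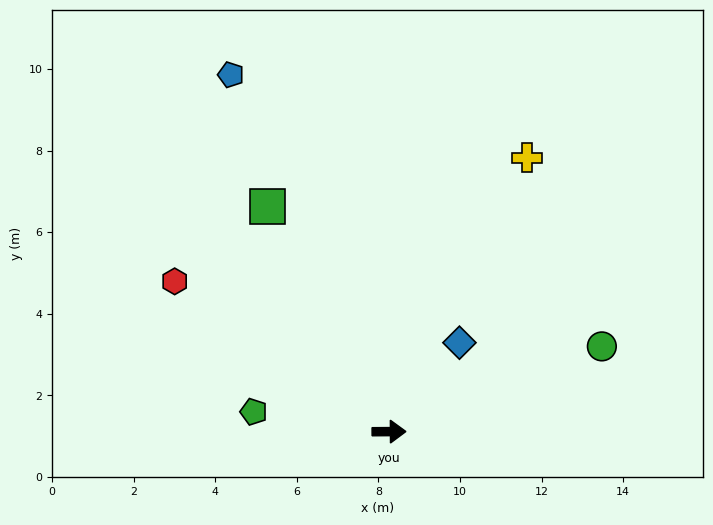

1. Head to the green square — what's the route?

turn left 118°, forward 6.3 m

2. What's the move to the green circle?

turn left 21°, forward 5.6 m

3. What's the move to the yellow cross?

turn left 63°, forward 7.5 m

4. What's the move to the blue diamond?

turn left 51°, forward 2.8 m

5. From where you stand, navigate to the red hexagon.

turn left 145°, forward 6.4 m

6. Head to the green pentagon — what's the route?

turn left 171°, forward 3.4 m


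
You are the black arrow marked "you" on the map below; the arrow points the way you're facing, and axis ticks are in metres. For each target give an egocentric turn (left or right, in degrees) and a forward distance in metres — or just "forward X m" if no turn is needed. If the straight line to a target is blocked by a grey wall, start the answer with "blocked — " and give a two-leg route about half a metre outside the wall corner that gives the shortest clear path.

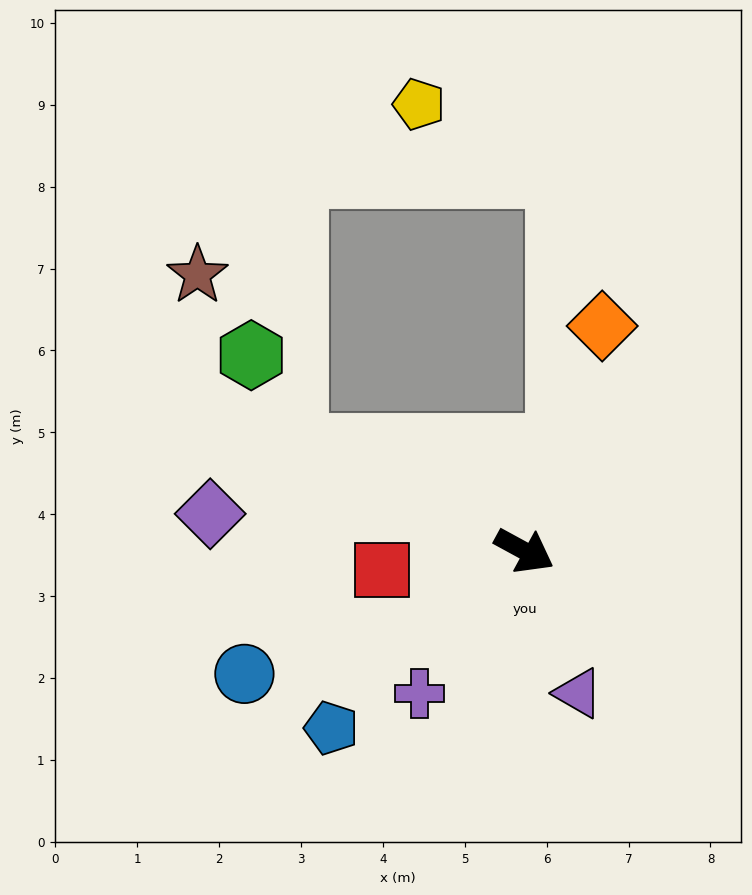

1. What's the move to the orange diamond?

turn left 100°, forward 2.9 m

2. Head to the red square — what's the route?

turn right 144°, forward 1.8 m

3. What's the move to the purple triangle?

turn right 41°, forward 1.9 m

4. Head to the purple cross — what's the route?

turn right 98°, forward 2.2 m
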